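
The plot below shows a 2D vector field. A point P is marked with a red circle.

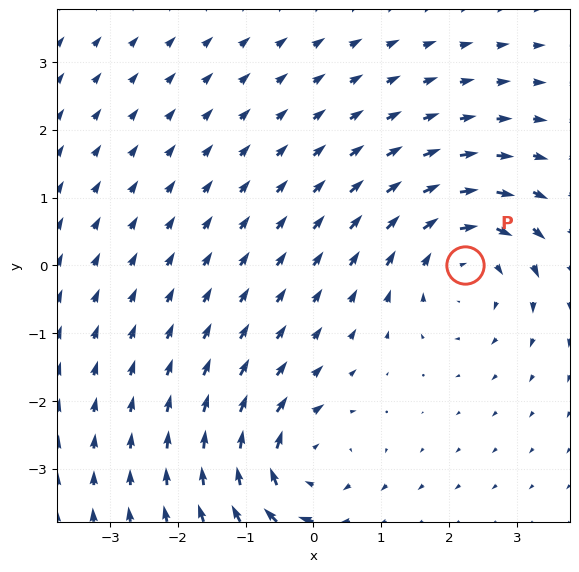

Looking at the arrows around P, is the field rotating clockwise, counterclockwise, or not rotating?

Near P at (2.2, 0.0) the arrows circulate clockwise. The curl (z-component) there is about -4; negative curl means clockwise rotation.

clockwise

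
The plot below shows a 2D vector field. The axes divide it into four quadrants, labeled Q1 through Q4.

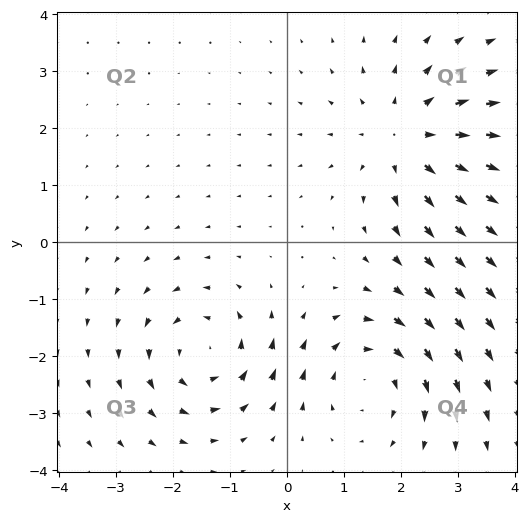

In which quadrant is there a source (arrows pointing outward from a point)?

Q1

The source sits at approximately (2.1, 1.8), which lies in quadrant Q1. The divergence there is about +4, positive as expected for a source.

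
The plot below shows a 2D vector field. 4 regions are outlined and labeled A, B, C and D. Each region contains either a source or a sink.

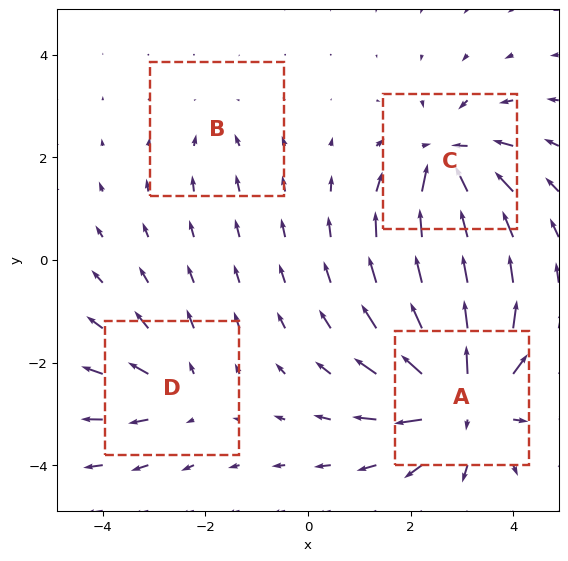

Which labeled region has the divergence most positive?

Divergence at each region's feature centre — A: about +8, B: about -2, C: about -6, D: about +3. Region A is most positive.

A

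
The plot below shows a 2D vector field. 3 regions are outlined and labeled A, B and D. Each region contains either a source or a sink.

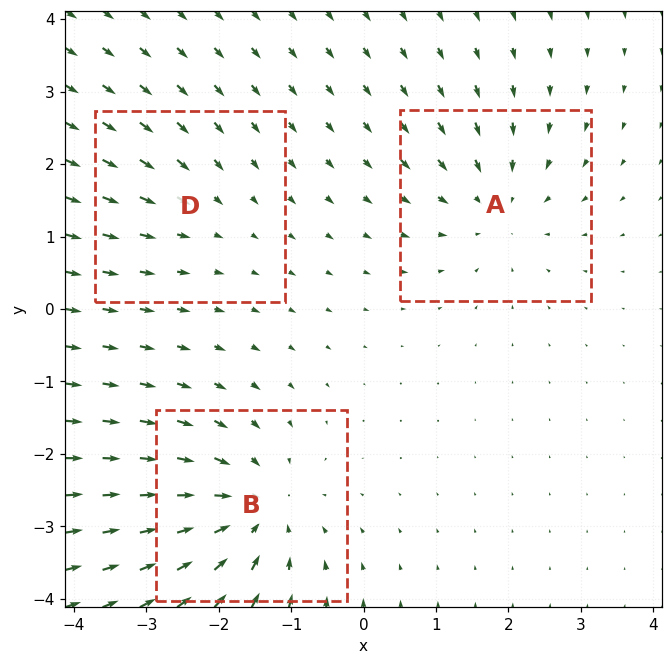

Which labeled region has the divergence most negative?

Divergence at each region's feature centre — A: about -3, B: about -5, D: about -2. Region B is most negative.

B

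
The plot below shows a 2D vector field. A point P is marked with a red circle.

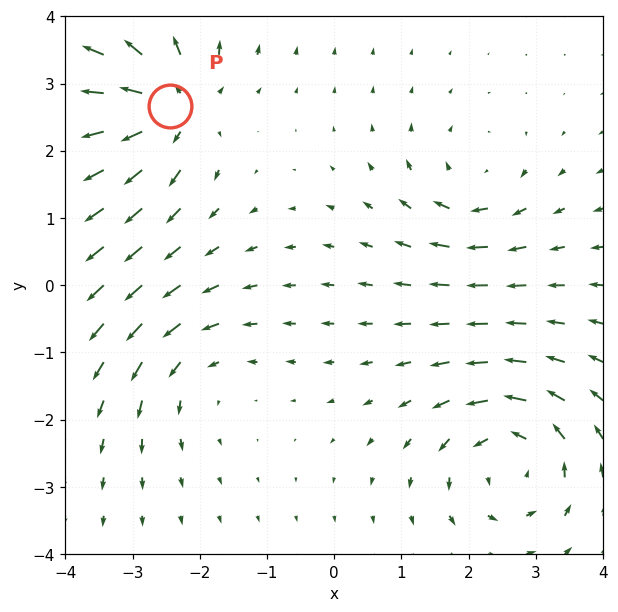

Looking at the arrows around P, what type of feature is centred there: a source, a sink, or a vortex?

source

At P (-2.4, 2.7) the arrows spread outward. Divergence about +6, curl ≈0 — positive divergence with near-zero curl is a source.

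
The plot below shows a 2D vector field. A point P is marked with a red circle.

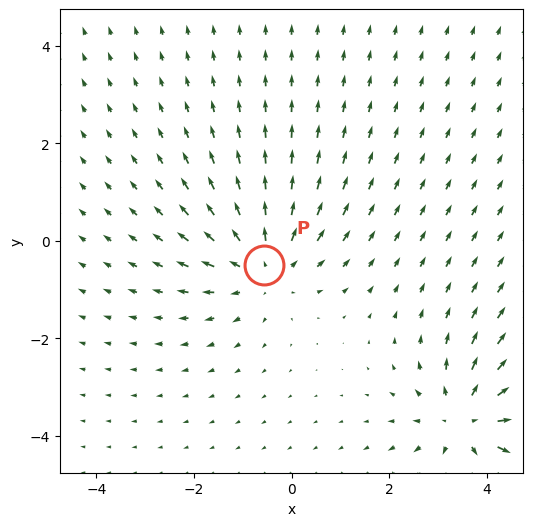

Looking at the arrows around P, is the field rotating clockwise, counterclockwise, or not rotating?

not rotating

Near P at (-0.6, -0.5) the arrows show no circulation. The curl there is ≈0.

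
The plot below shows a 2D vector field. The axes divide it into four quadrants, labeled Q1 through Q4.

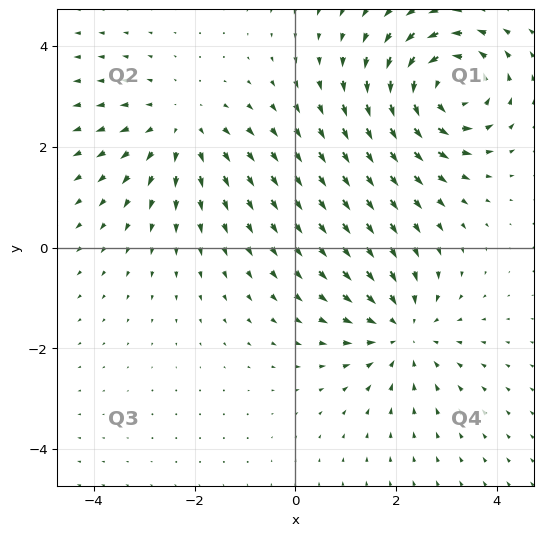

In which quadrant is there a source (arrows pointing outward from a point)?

The source sits at approximately (-2.3, 2.4), which lies in quadrant Q2. The divergence there is about +3, positive as expected for a source.

Q2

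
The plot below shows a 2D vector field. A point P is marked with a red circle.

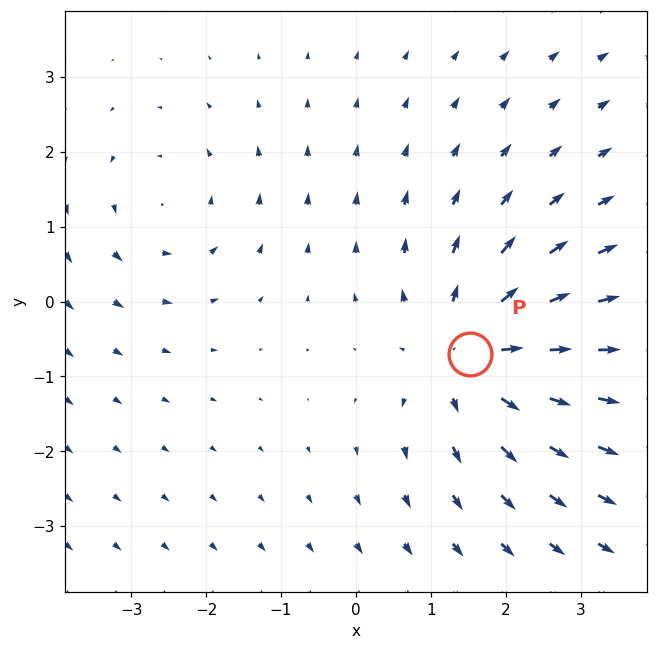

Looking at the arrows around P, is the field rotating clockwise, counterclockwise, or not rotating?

not rotating

Near P at (1.5, -0.7) the arrows show no circulation. The curl there is ≈0.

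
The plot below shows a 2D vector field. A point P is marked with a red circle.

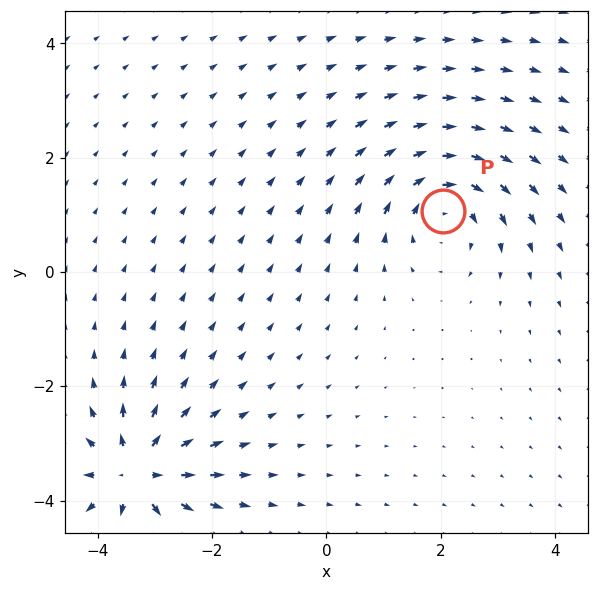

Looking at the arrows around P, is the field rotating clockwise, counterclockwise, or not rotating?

Near P at (2.0, 1.1) the arrows circulate clockwise. The curl (z-component) there is about -4; negative curl means clockwise rotation.

clockwise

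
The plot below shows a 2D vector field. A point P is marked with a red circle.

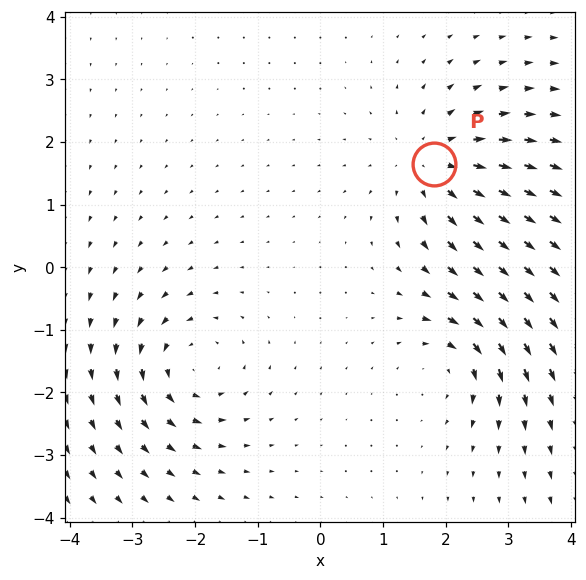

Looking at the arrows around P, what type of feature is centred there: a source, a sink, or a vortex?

At P (1.8, 1.7) the arrows spread outward. Divergence about +3, curl ≈0 — positive divergence with near-zero curl is a source.

source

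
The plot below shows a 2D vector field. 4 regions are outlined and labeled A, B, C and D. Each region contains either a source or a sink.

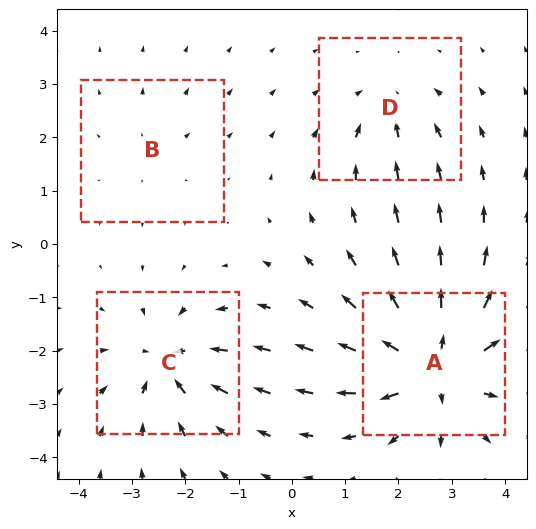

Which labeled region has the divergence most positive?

A

Divergence at each region's feature centre — A: about +8, B: about +2, C: about -5, D: about -4. Region A is most positive.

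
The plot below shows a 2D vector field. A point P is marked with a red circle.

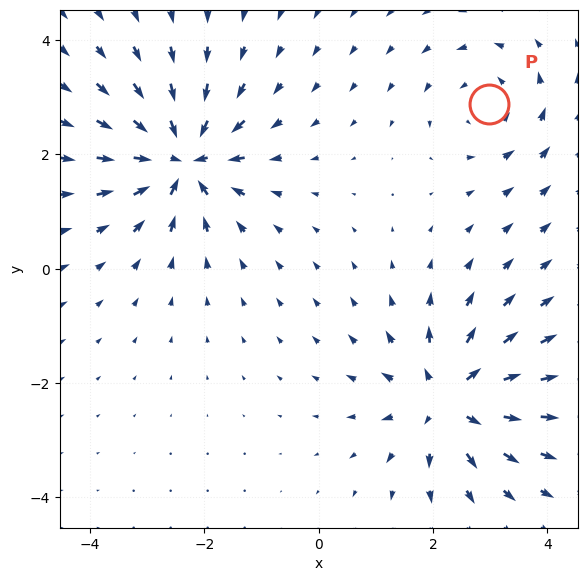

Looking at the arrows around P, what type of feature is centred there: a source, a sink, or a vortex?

At P (3.0, 2.9) the arrows circulate counterclockwise. Divergence ≈0, curl about +3 — near-zero divergence with nonzero curl is a vortex.

vortex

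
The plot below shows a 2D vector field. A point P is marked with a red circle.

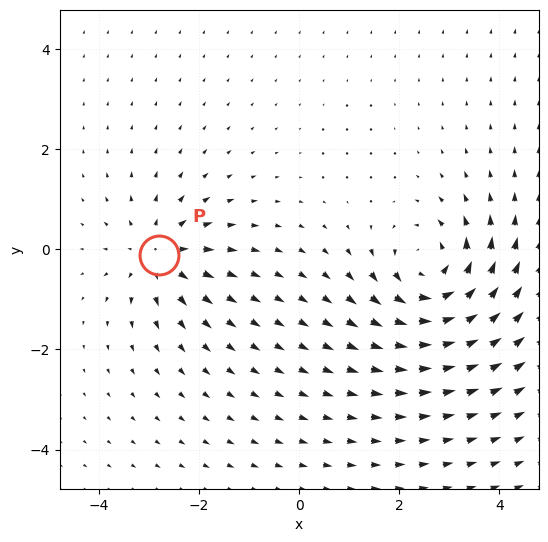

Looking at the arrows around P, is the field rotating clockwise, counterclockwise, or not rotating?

not rotating

Near P at (-2.8, -0.1) the arrows show no circulation. The curl there is ≈0.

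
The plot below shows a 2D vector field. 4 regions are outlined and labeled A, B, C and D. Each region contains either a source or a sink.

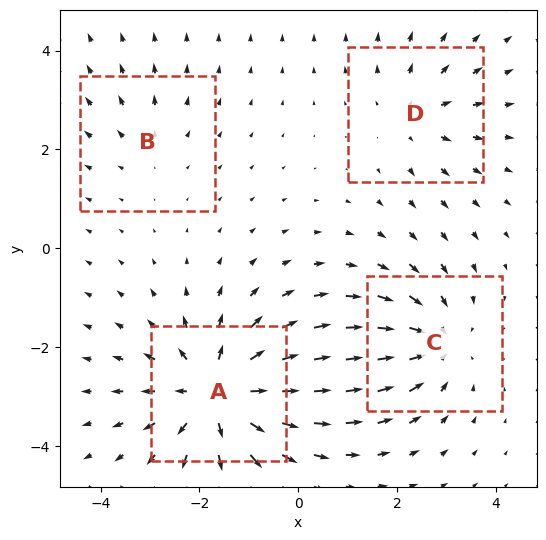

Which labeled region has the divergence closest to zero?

B

Divergence at each region's feature centre — A: about +6, B: about +2, C: about -4, D: about +3. Region B is closest to zero.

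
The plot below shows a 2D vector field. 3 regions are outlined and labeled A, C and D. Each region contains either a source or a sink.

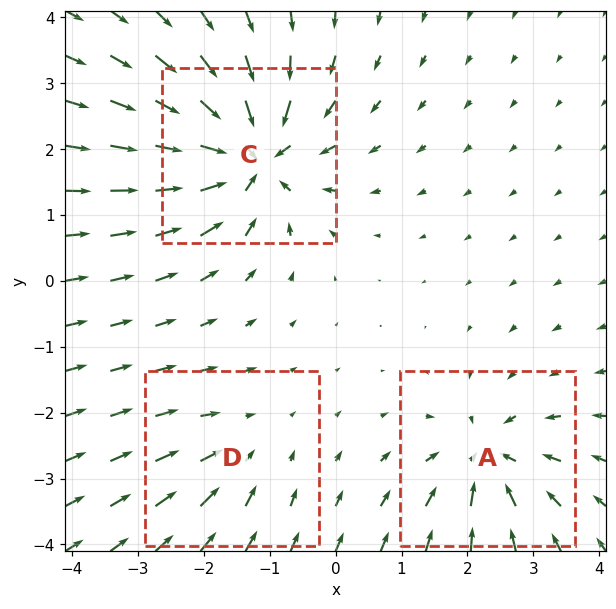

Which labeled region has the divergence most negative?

C

Divergence at each region's feature centre — A: about -4, C: about -6, D: about -2. Region C is most negative.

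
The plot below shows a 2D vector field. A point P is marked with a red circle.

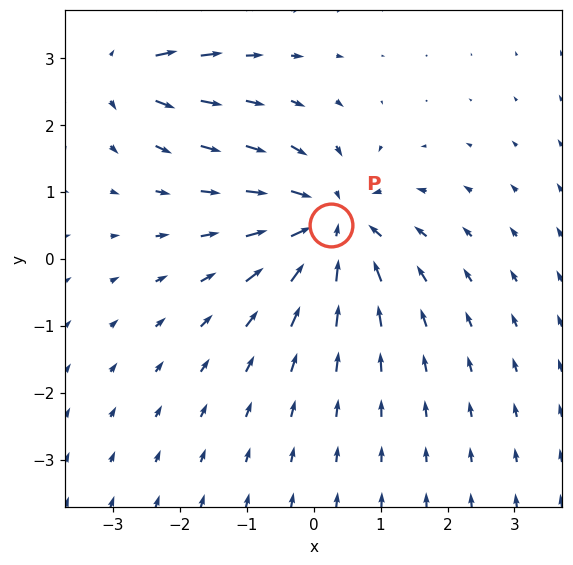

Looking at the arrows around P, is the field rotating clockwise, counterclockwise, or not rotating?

Near P at (0.3, 0.5) the arrows show no circulation. The curl there is ≈0.

not rotating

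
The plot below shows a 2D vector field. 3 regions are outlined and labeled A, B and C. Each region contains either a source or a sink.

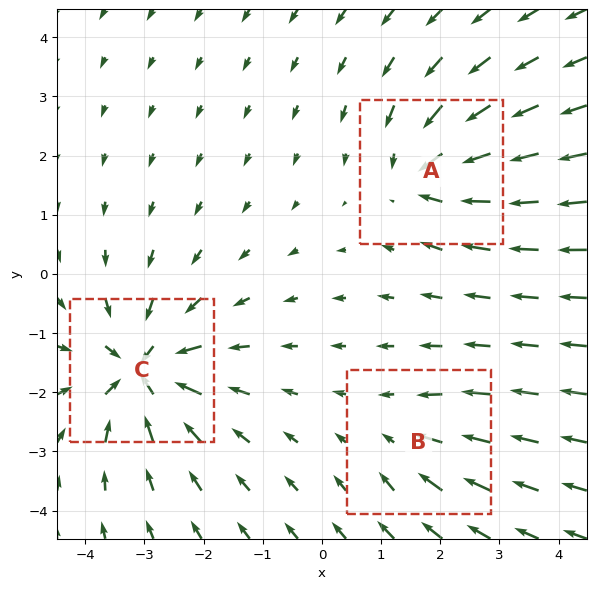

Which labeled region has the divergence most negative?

C

Divergence at each region's feature centre — A: about -4, B: about -2, C: about -6. Region C is most negative.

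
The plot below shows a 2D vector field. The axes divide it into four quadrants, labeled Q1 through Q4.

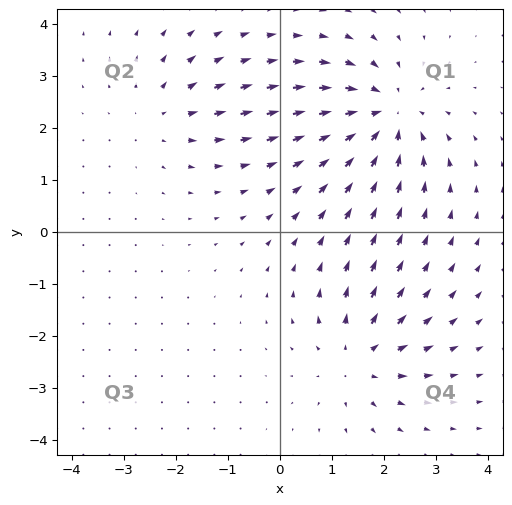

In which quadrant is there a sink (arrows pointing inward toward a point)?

Q1

The sink sits at approximately (2.1, 2.2), which lies in quadrant Q1. The divergence there is about -5, negative as expected for a sink.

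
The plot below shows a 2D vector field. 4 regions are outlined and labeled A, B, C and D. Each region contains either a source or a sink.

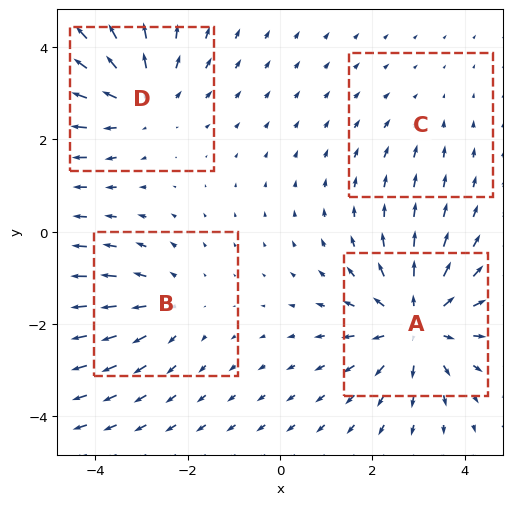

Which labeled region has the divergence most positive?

A

Divergence at each region's feature centre — A: about +6, B: about +3, C: about -2, D: about +4. Region A is most positive.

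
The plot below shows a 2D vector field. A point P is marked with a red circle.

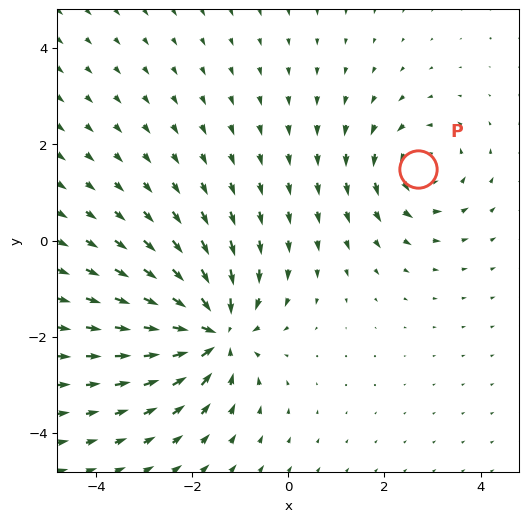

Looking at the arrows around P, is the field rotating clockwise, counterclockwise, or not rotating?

Near P at (2.7, 1.5) the arrows circulate counterclockwise. The curl (z-component) there is about +3; positive curl means counterclockwise rotation.

counterclockwise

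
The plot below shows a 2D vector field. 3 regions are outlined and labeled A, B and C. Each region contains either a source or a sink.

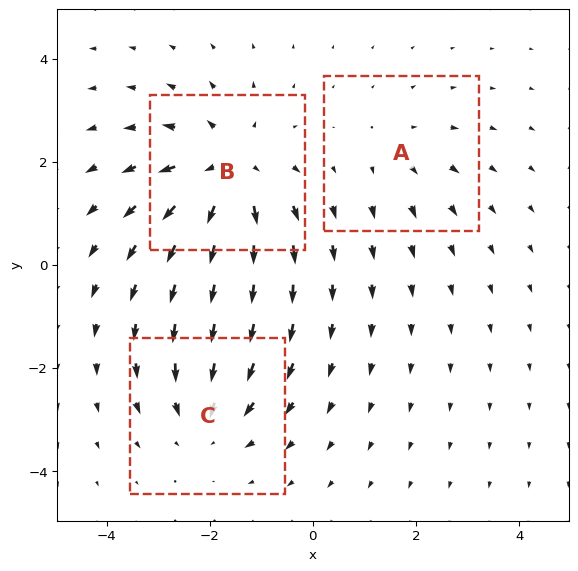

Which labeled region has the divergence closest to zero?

Divergence at each region's feature centre — A: about +2, B: about +4, C: about -3. Region A is closest to zero.

A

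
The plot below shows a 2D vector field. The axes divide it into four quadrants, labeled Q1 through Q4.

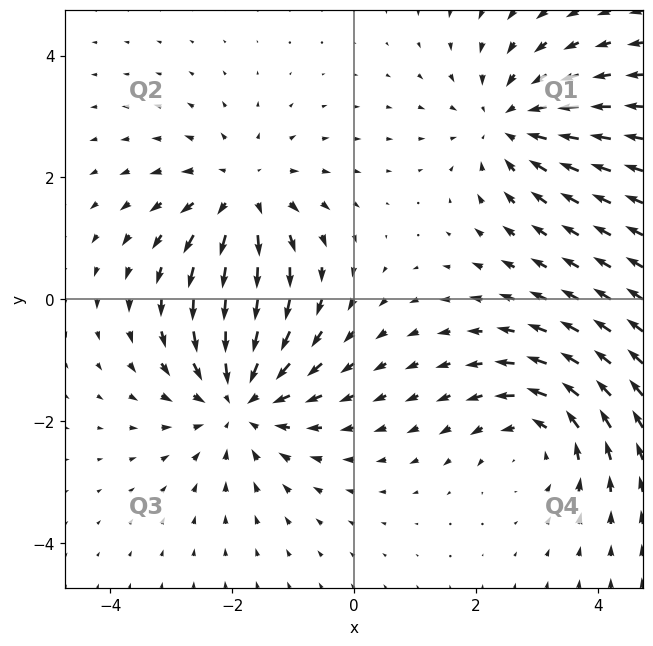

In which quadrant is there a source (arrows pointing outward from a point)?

The source sits at approximately (-1.8, 1.7), which lies in quadrant Q2. The divergence there is about +3, positive as expected for a source.

Q2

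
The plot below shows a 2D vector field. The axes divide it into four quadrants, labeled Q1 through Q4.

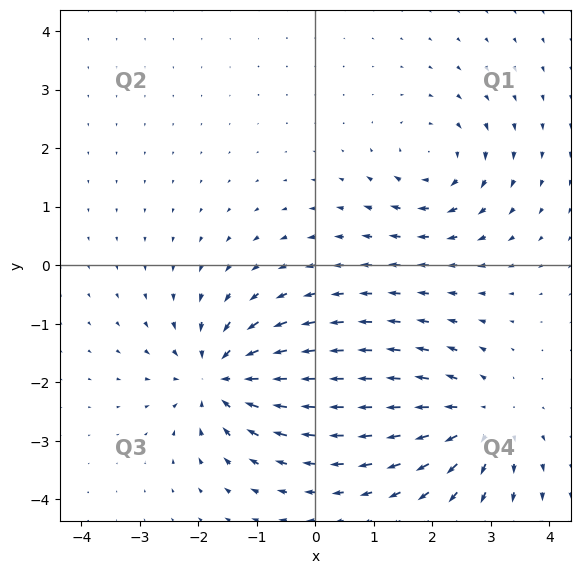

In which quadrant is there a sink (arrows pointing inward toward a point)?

Q3

The sink sits at approximately (-1.6, -1.9), which lies in quadrant Q3. The divergence there is about -5, negative as expected for a sink.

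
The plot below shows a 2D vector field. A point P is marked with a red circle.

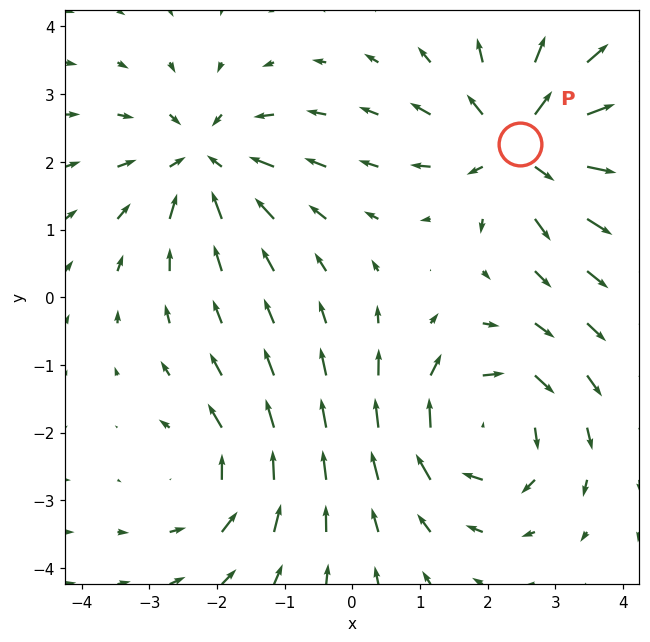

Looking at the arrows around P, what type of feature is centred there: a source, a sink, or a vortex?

At P (2.5, 2.3) the arrows spread outward. Divergence about +6, curl ≈0 — positive divergence with near-zero curl is a source.

source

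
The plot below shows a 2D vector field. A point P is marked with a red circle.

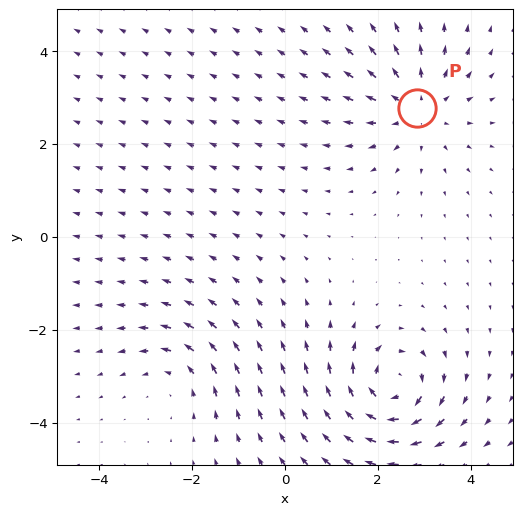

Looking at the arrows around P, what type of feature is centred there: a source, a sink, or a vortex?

source

At P (2.8, 2.8) the arrows spread outward. Divergence about +4, curl ≈0 — positive divergence with near-zero curl is a source.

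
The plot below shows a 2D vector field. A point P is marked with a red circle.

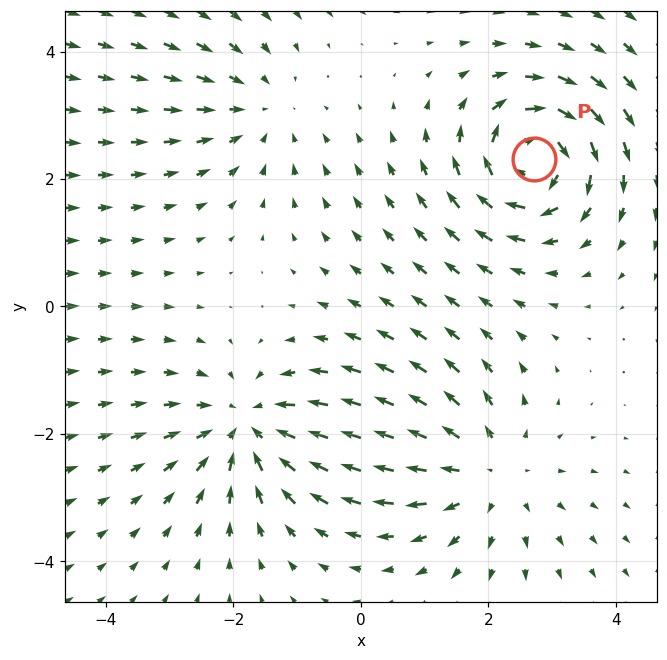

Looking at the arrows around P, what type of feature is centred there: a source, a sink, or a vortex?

vortex

At P (2.7, 2.3) the arrows circulate clockwise. Divergence ≈0, curl about -6 — near-zero divergence with nonzero curl is a vortex.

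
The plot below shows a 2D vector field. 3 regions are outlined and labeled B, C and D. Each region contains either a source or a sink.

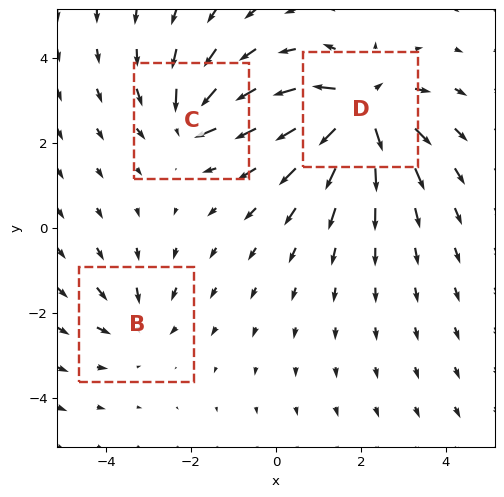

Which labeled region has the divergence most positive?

D

Divergence at each region's feature centre — B: about -2, C: about -4, D: about +6. Region D is most positive.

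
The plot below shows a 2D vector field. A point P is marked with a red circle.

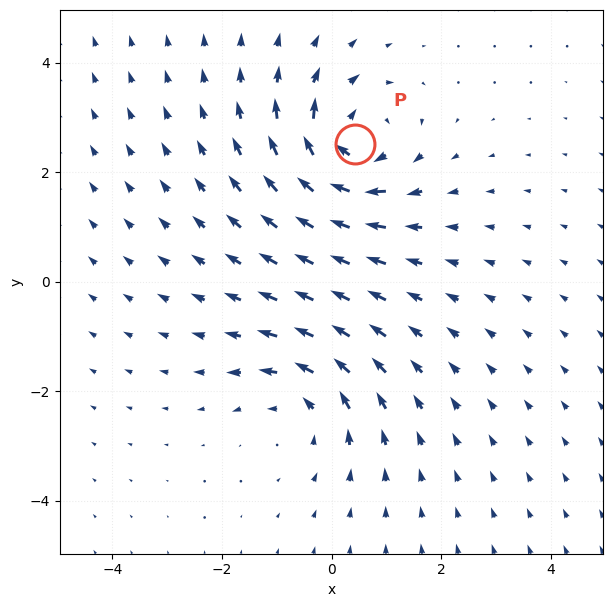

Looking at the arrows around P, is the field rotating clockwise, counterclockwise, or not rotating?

Near P at (0.4, 2.5) the arrows circulate clockwise. The curl (z-component) there is about -6; negative curl means clockwise rotation.

clockwise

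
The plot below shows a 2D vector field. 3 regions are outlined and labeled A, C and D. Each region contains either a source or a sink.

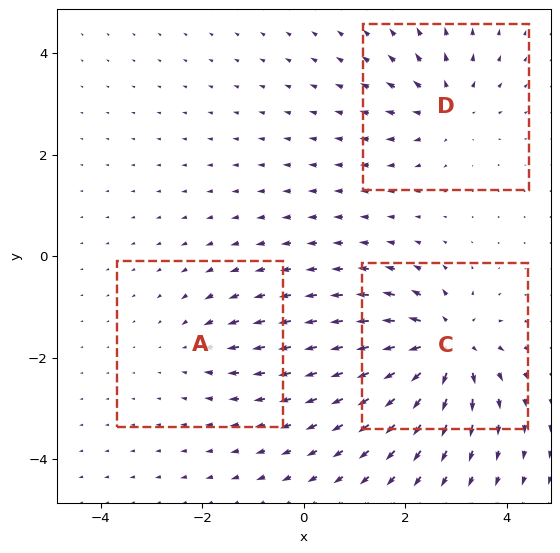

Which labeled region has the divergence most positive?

C

Divergence at each region's feature centre — A: about -2, C: about +6, D: about +4. Region C is most positive.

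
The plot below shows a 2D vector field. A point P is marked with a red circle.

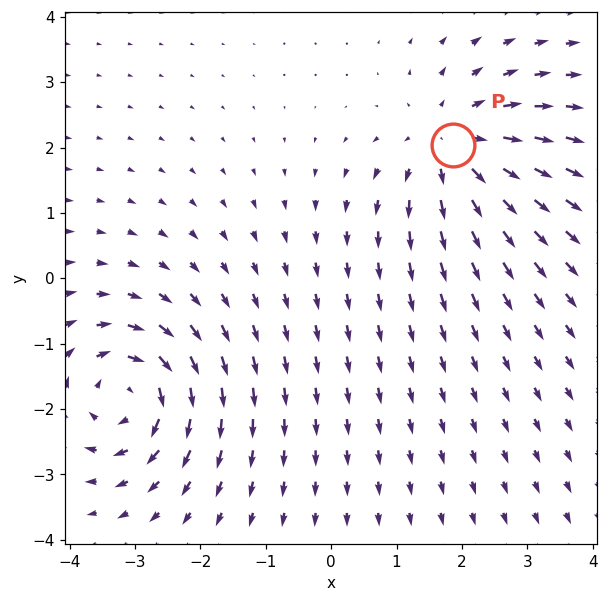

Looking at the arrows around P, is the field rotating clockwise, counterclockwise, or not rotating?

not rotating

Near P at (1.9, 2.0) the arrows show no circulation. The curl there is ≈0.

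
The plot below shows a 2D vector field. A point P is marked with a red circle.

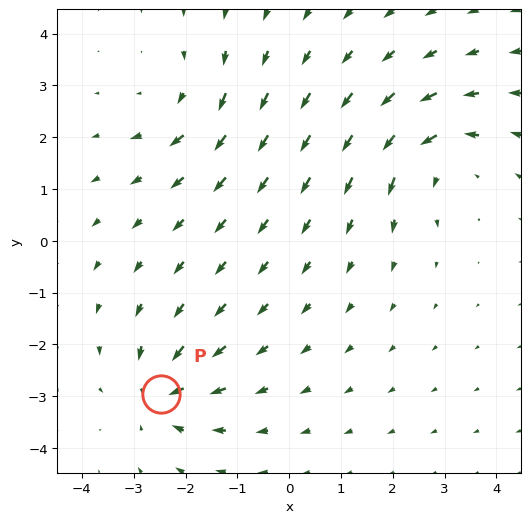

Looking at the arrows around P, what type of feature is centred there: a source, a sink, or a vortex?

sink

At P (-2.5, -3.0) the arrows converge inward. Divergence about -5, curl ≈0 — negative divergence with near-zero curl is a sink.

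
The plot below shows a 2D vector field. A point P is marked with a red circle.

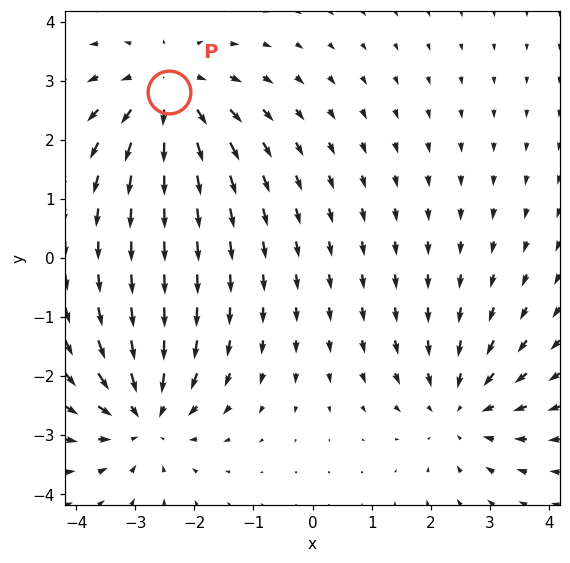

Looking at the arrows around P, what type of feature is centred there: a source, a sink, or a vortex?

source

At P (-2.4, 2.8) the arrows spread outward. Divergence about +4, curl ≈0 — positive divergence with near-zero curl is a source.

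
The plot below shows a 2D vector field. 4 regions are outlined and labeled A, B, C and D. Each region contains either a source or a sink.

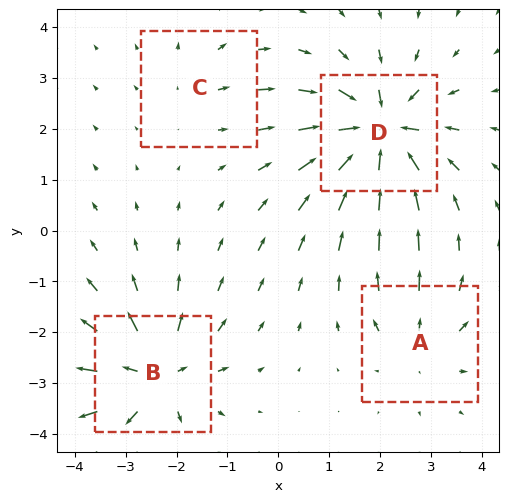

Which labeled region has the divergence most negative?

Divergence at each region's feature centre — A: about +4, B: about +6, C: about +2, D: about -8. Region D is most negative.

D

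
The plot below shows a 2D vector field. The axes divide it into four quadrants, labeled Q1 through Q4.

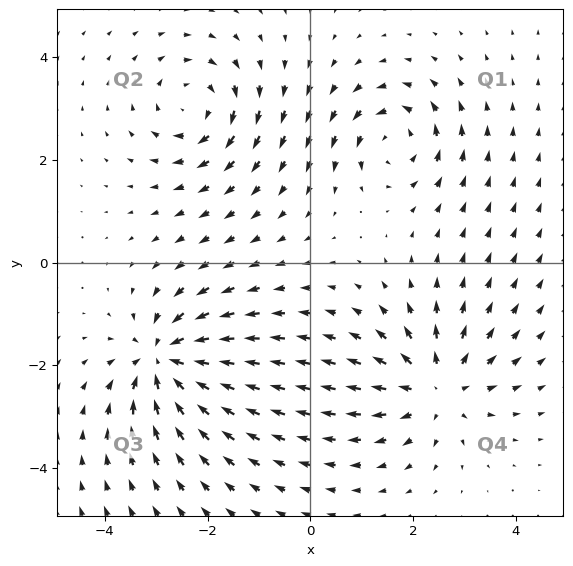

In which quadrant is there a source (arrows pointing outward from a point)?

Q4

The source sits at approximately (2.5, -2.4), which lies in quadrant Q4. The divergence there is about +5, positive as expected for a source.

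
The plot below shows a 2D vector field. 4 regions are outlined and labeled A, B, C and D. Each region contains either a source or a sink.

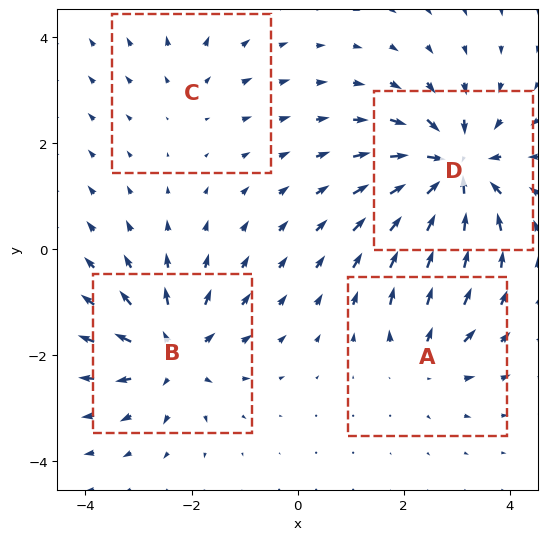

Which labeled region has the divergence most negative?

D

Divergence at each region's feature centre — A: about +4, B: about +6, C: about +2, D: about -8. Region D is most negative.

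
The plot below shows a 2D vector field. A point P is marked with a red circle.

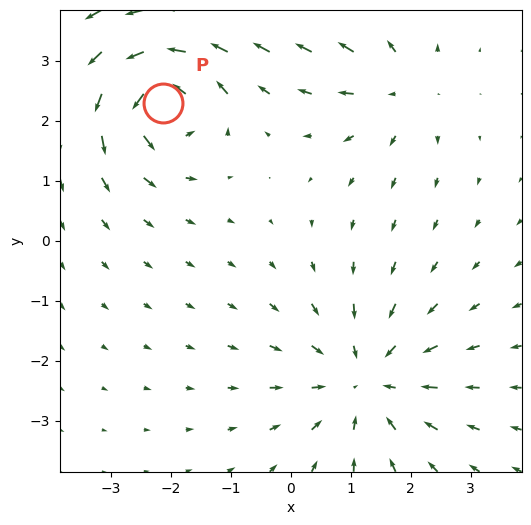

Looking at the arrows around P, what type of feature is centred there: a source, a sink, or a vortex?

At P (-2.1, 2.3) the arrows circulate counterclockwise. Divergence ≈0, curl about +7 — near-zero divergence with nonzero curl is a vortex.

vortex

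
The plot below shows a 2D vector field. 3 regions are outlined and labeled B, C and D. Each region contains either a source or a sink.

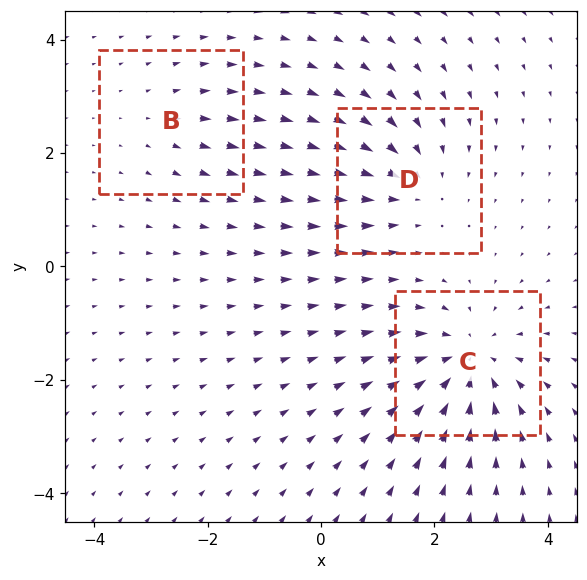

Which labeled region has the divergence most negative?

C

Divergence at each region's feature centre — B: about +2, C: about -5, D: about -3. Region C is most negative.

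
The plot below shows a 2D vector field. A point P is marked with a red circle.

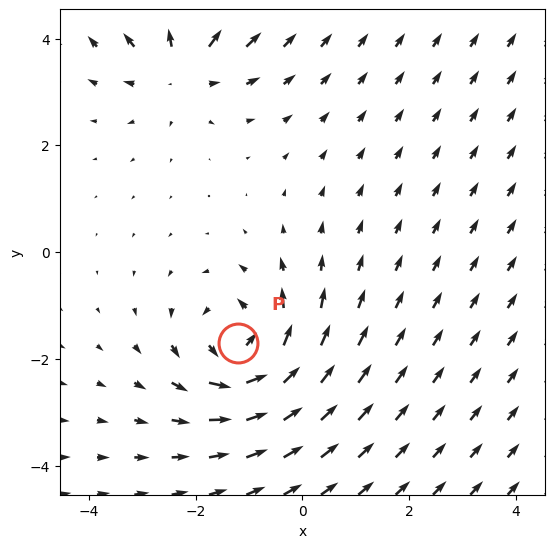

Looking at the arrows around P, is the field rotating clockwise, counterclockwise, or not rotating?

Near P at (-1.2, -1.7) the arrows circulate counterclockwise. The curl (z-component) there is about +4; positive curl means counterclockwise rotation.

counterclockwise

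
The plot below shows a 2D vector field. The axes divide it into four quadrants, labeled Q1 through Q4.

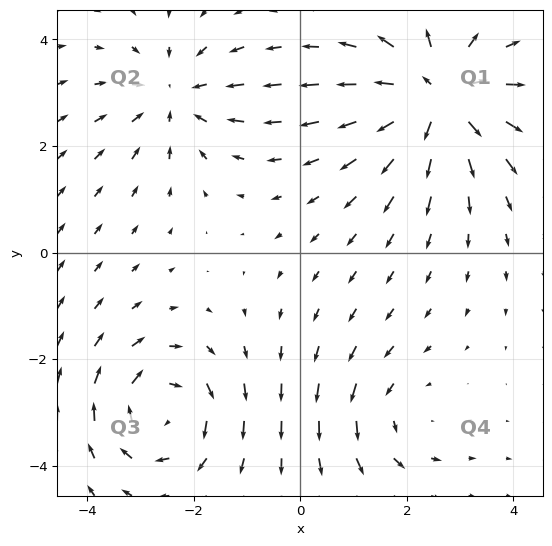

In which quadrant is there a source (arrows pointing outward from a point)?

The source sits at approximately (2.6, 2.9), which lies in quadrant Q1. The divergence there is about +7, positive as expected for a source.

Q1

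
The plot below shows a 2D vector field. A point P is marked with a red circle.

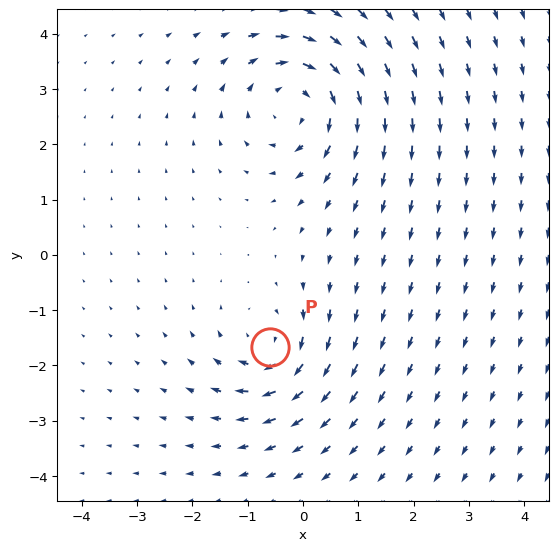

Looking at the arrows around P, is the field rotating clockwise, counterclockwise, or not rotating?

clockwise

Near P at (-0.6, -1.7) the arrows circulate clockwise. The curl (z-component) there is about -5; negative curl means clockwise rotation.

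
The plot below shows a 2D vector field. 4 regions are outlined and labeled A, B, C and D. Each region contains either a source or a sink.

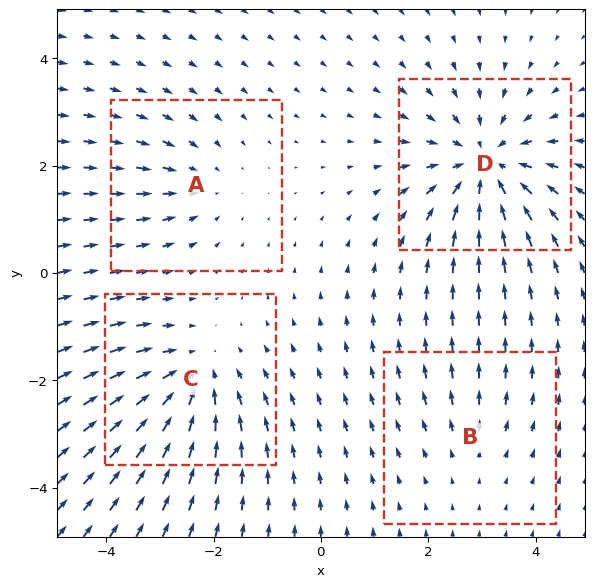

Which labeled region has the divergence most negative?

Divergence at each region's feature centre — A: about -3, B: about +2, C: about -5, D: about -6. Region D is most negative.

D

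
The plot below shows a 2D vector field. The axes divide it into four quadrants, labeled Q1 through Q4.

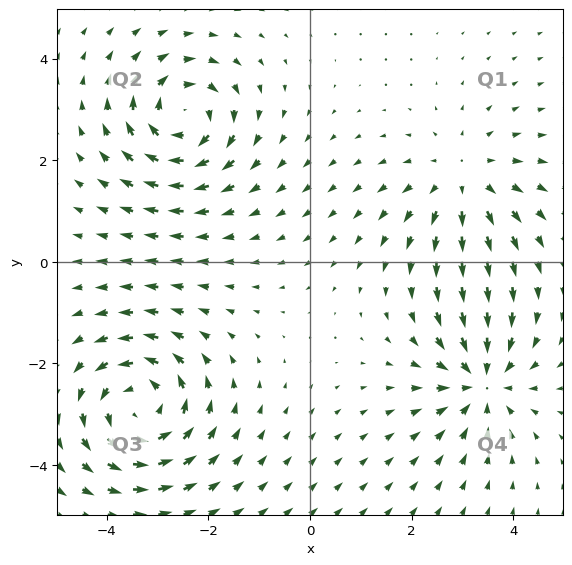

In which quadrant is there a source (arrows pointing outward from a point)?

The source sits at approximately (3.0, 1.6), which lies in quadrant Q1. The divergence there is about +3, positive as expected for a source.

Q1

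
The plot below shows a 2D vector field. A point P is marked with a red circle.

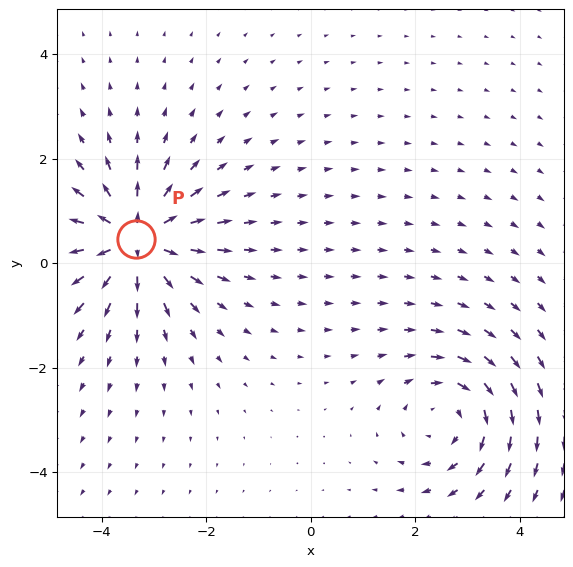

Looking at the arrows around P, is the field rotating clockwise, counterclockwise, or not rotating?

Near P at (-3.3, 0.5) the arrows show no circulation. The curl there is ≈0.

not rotating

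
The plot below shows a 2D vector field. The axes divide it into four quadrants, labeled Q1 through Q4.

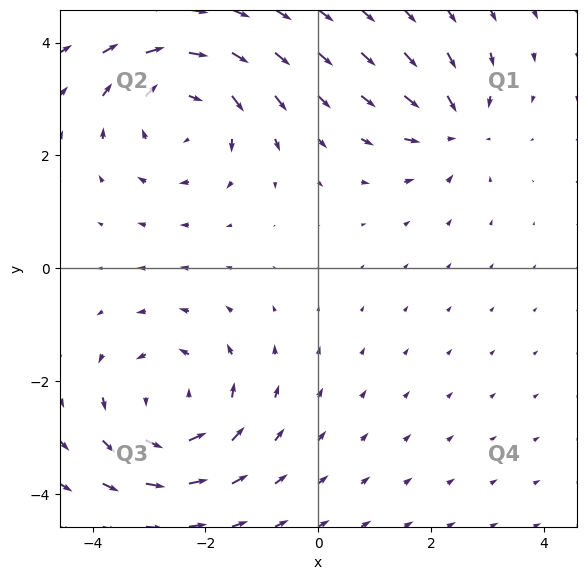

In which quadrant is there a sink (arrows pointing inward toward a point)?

Q1

The sink sits at approximately (2.4, 2.5), which lies in quadrant Q1. The divergence there is about -4, negative as expected for a sink.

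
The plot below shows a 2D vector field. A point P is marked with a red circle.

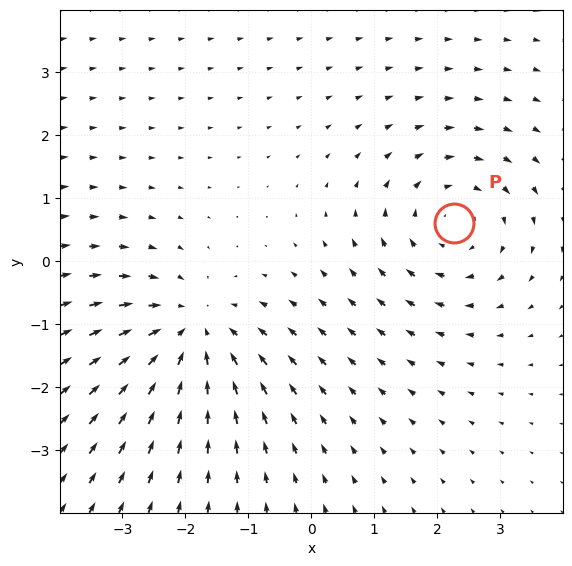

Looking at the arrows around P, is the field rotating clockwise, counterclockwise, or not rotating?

clockwise

Near P at (2.3, 0.6) the arrows circulate clockwise. The curl (z-component) there is about -3; negative curl means clockwise rotation.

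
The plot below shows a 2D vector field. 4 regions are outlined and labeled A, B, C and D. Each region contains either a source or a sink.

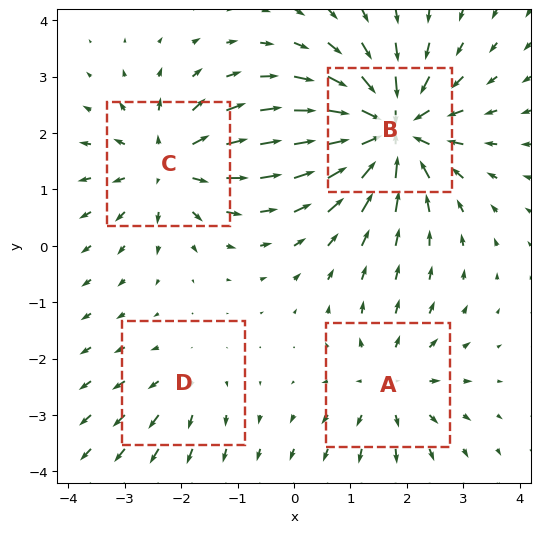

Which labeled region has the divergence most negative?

B

Divergence at each region's feature centre — A: about +4, B: about -8, C: about +5, D: about +2. Region B is most negative.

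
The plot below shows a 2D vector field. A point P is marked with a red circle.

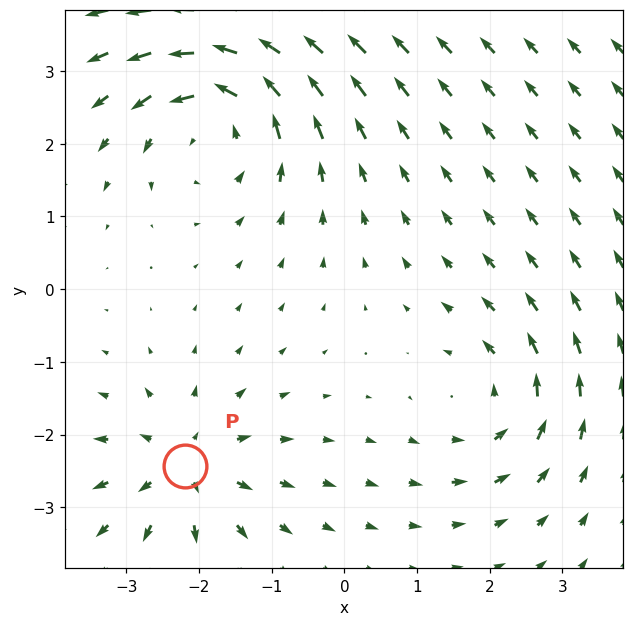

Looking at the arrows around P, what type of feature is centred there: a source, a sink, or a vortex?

At P (-2.2, -2.4) the arrows spread outward. Divergence about +4, curl ≈0 — positive divergence with near-zero curl is a source.

source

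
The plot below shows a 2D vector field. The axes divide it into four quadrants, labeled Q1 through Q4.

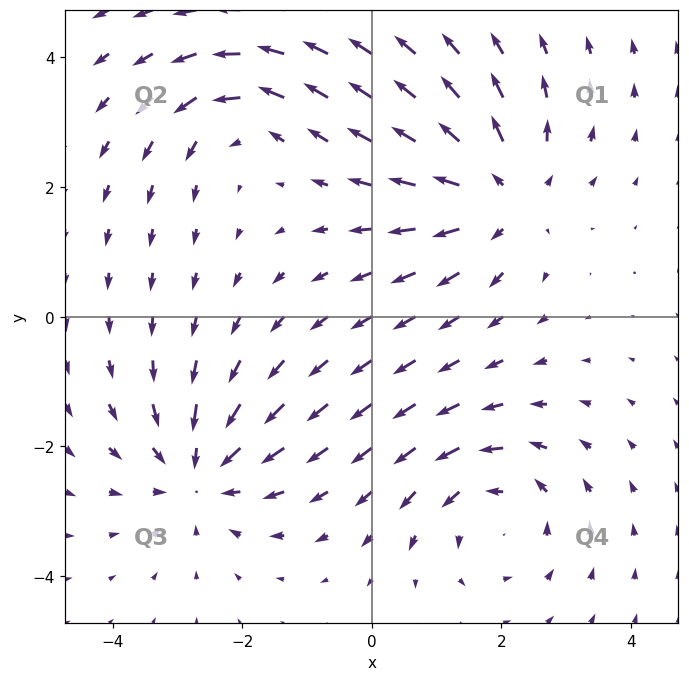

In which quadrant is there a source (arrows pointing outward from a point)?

Q1

The source sits at approximately (2.0, 1.9), which lies in quadrant Q1. The divergence there is about +4, positive as expected for a source.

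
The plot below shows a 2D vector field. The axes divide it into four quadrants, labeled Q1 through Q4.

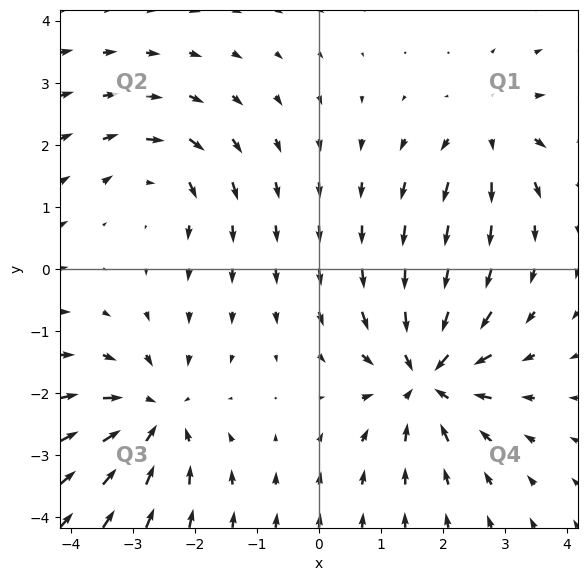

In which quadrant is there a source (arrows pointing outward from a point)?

The source sits at approximately (2.8, 2.2), which lies in quadrant Q1. The divergence there is about +3, positive as expected for a source.

Q1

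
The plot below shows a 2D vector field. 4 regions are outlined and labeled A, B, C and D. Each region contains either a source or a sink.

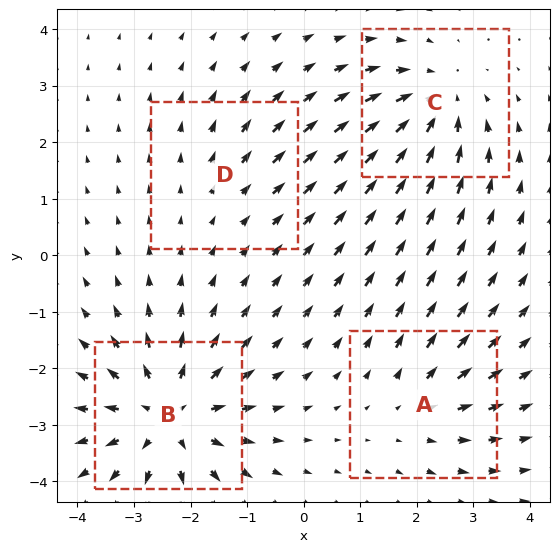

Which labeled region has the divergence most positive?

B

Divergence at each region's feature centre — A: about +3, B: about +6, C: about -5, D: about +2. Region B is most positive.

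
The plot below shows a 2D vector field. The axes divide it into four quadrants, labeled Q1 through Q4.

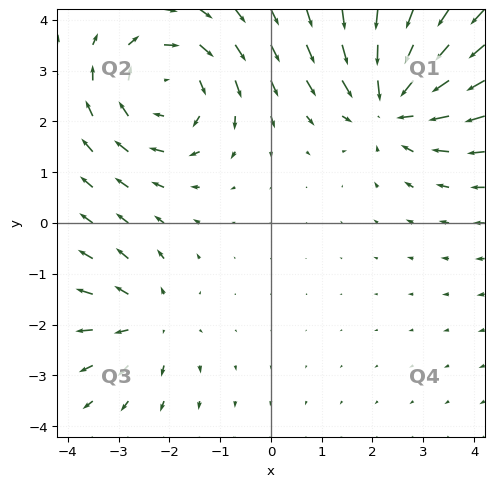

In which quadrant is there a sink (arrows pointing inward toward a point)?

The sink sits at approximately (2.4, 2.4), which lies in quadrant Q1. The divergence there is about -4, negative as expected for a sink.

Q1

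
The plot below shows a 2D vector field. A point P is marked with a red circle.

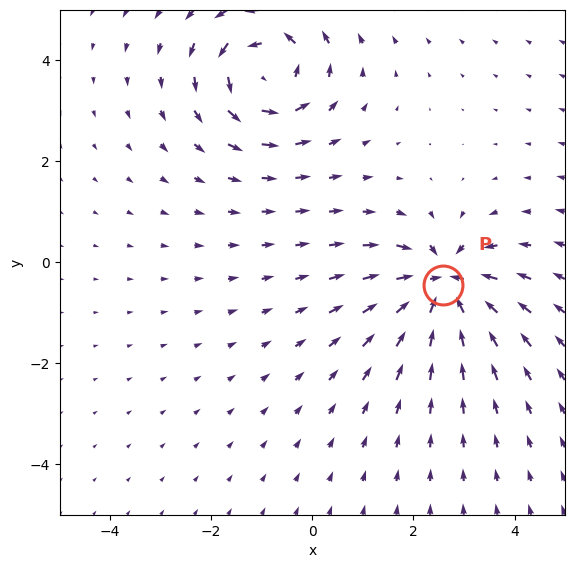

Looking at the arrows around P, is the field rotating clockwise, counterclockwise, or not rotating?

Near P at (2.6, -0.4) the arrows show no circulation. The curl there is ≈0.

not rotating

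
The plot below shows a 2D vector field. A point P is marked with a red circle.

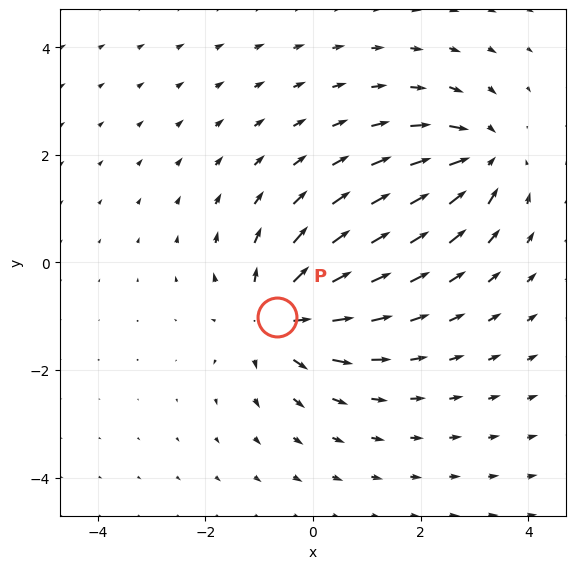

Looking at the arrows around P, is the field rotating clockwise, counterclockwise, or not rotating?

not rotating

Near P at (-0.7, -1.0) the arrows show no circulation. The curl there is ≈0.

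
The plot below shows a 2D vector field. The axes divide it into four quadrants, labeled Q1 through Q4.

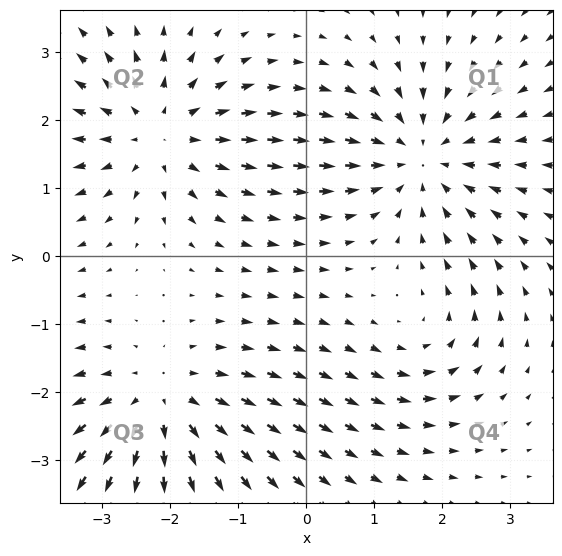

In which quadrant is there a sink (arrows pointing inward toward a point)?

The sink sits at approximately (1.7, 1.5), which lies in quadrant Q1. The divergence there is about -4, negative as expected for a sink.

Q1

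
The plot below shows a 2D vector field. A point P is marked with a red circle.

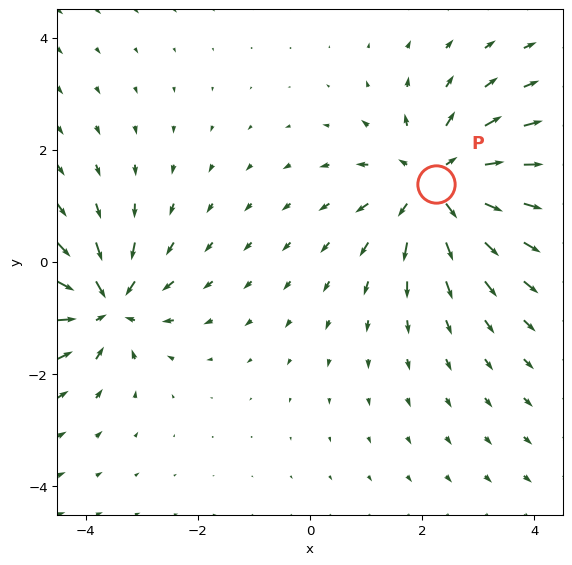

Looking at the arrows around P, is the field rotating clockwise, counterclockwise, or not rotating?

not rotating

Near P at (2.3, 1.4) the arrows show no circulation. The curl there is ≈0.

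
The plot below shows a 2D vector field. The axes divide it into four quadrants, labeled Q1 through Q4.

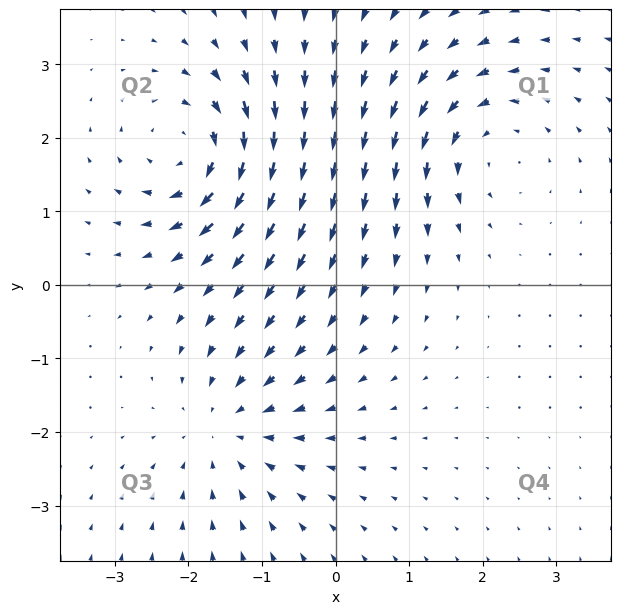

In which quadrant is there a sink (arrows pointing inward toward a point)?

Q3

The sink sits at approximately (-1.5, -1.9), which lies in quadrant Q3. The divergence there is about -3, negative as expected for a sink.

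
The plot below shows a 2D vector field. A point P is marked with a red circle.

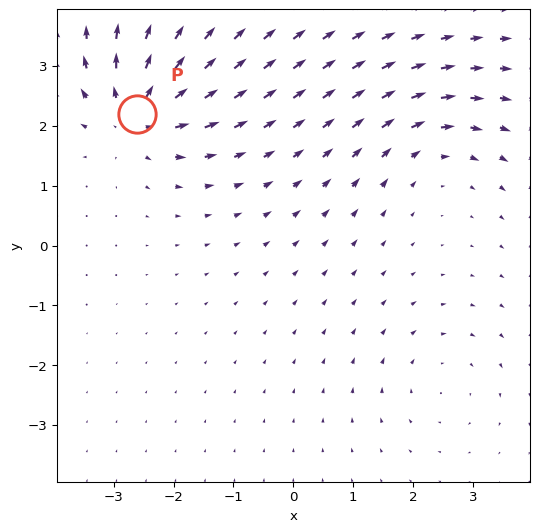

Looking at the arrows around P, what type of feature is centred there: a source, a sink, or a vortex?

At P (-2.6, 2.2) the arrows spread outward. Divergence about +6, curl ≈0 — positive divergence with near-zero curl is a source.

source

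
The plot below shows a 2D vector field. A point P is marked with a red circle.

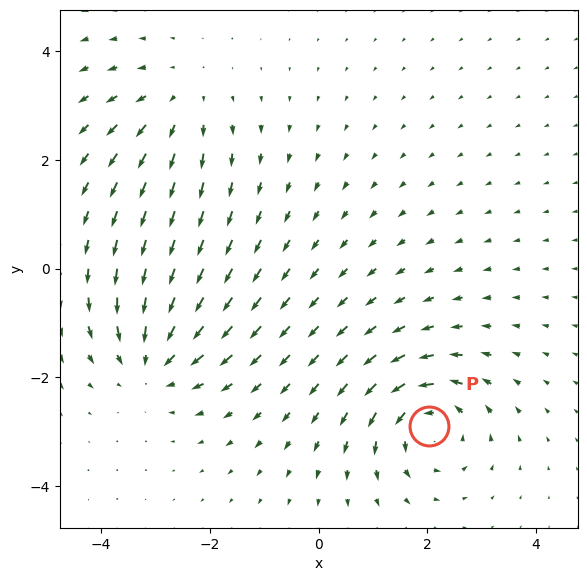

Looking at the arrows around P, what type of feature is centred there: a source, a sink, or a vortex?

vortex

At P (2.0, -2.9) the arrows circulate counterclockwise. Divergence ≈0, curl about +6 — near-zero divergence with nonzero curl is a vortex.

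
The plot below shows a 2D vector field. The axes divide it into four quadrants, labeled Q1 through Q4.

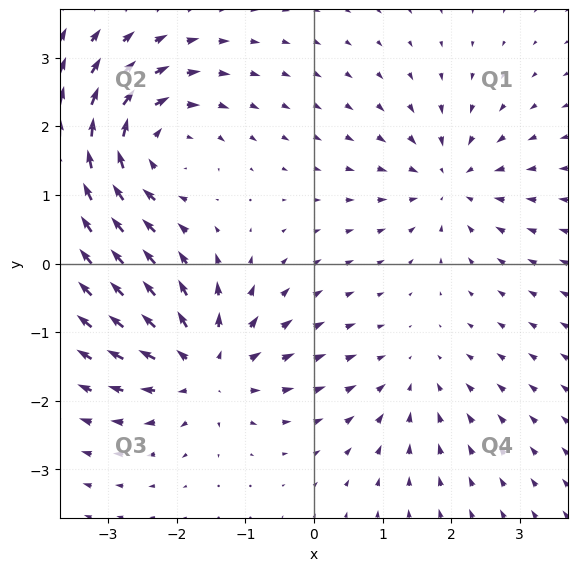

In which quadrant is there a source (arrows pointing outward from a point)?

The source sits at approximately (-1.6, -1.5), which lies in quadrant Q3. The divergence there is about +5, positive as expected for a source.

Q3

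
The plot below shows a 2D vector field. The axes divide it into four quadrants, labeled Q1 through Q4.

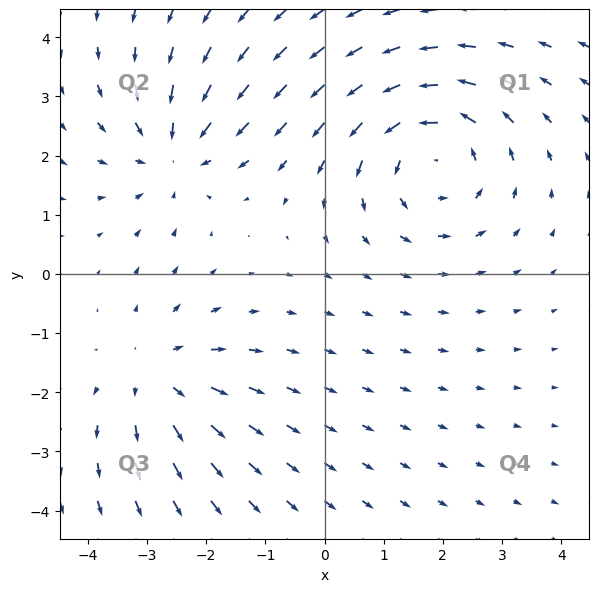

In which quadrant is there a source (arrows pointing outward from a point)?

The source sits at approximately (-2.8, -1.7), which lies in quadrant Q3. The divergence there is about +3, positive as expected for a source.

Q3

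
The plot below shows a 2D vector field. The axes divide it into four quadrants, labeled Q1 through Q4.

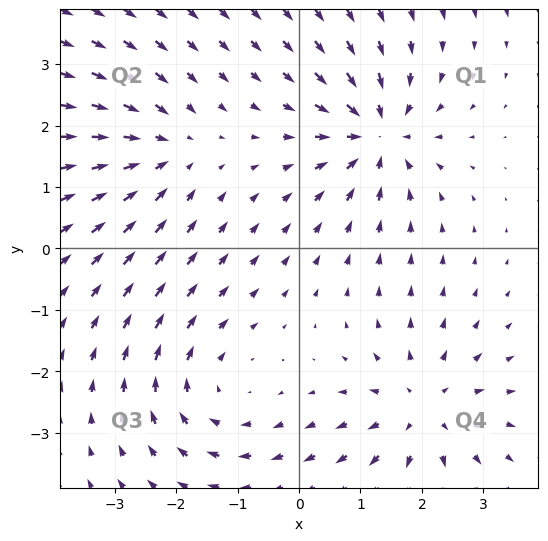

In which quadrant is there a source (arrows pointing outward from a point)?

The source sits at approximately (2.0, -2.6), which lies in quadrant Q4. The divergence there is about +5, positive as expected for a source.

Q4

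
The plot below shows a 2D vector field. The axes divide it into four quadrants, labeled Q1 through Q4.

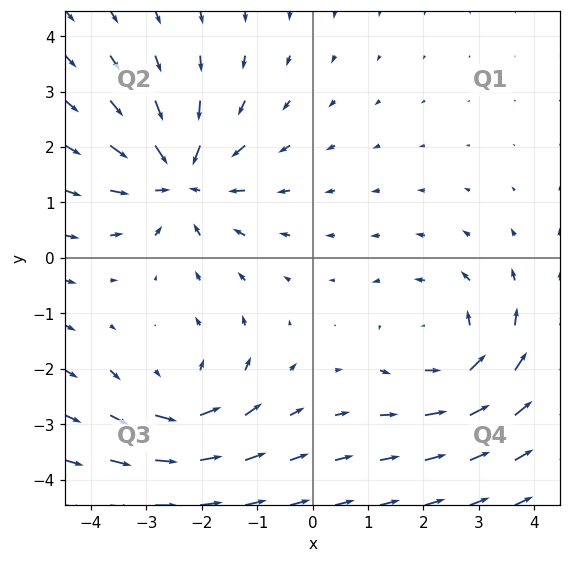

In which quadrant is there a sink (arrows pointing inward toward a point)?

Q2

The sink sits at approximately (-2.4, 1.4), which lies in quadrant Q2. The divergence there is about -5, negative as expected for a sink.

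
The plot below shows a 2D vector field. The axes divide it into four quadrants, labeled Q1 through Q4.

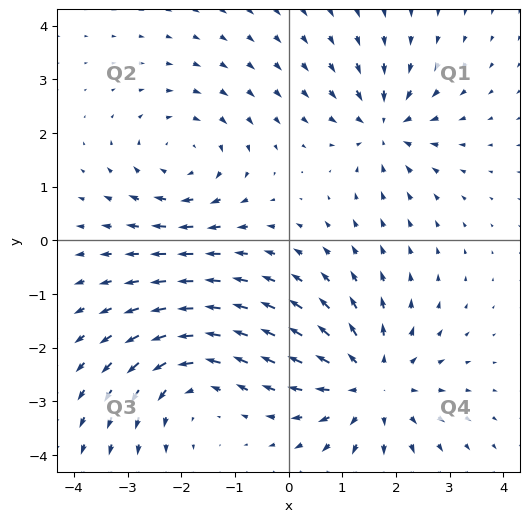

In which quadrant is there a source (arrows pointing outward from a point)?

The source sits at approximately (1.5, -2.7), which lies in quadrant Q4. The divergence there is about +4, positive as expected for a source.

Q4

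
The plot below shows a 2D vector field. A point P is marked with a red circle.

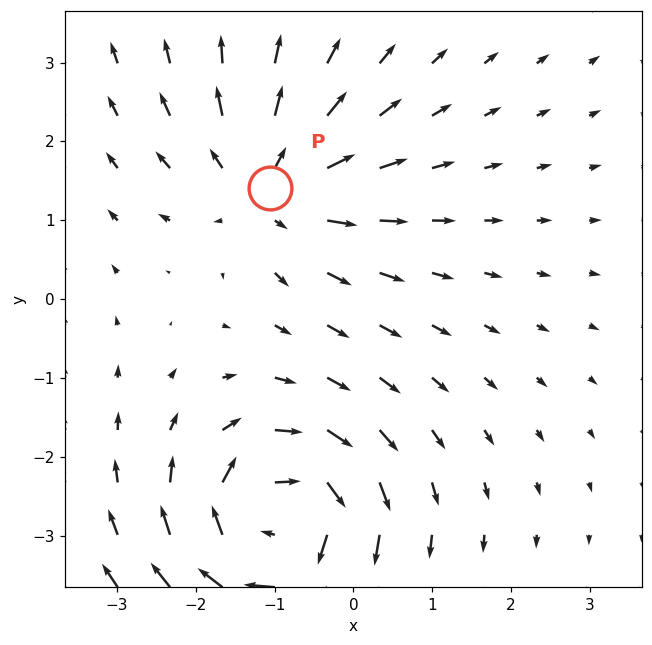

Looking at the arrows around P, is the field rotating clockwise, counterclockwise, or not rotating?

Near P at (-1.1, 1.4) the arrows show no circulation. The curl there is ≈0.

not rotating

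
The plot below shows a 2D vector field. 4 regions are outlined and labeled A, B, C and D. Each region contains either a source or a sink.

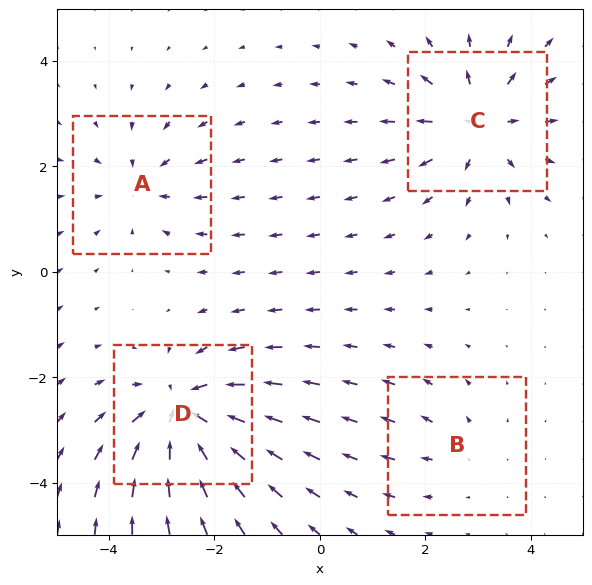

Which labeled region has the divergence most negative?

D

Divergence at each region's feature centre — A: about -4, B: about +2, C: about +5, D: about -7. Region D is most negative.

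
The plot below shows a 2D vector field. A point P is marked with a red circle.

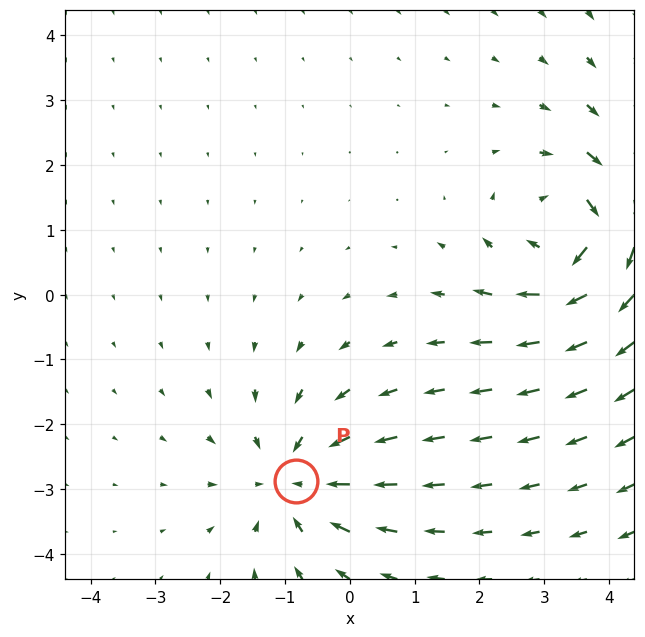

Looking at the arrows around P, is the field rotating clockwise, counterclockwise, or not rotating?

Near P at (-0.8, -2.9) the arrows show no circulation. The curl there is ≈0.

not rotating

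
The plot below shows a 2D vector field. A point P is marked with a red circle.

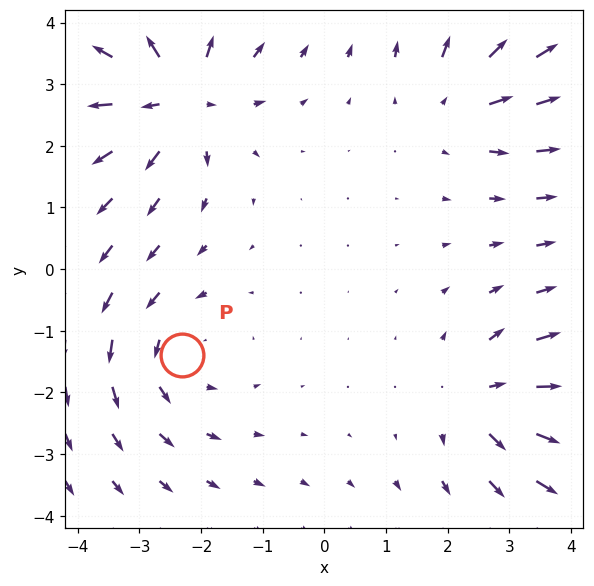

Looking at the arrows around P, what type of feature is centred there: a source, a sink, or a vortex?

At P (-2.3, -1.4) the arrows circulate counterclockwise. Divergence ≈0, curl about +3 — near-zero divergence with nonzero curl is a vortex.

vortex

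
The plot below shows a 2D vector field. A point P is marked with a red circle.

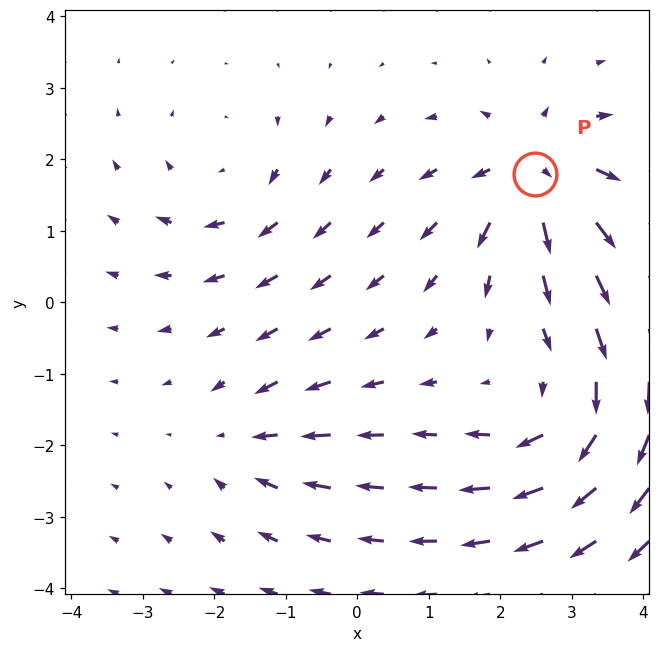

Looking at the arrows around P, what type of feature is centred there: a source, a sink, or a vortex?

source

At P (2.5, 1.8) the arrows spread outward. Divergence about +6, curl ≈0 — positive divergence with near-zero curl is a source.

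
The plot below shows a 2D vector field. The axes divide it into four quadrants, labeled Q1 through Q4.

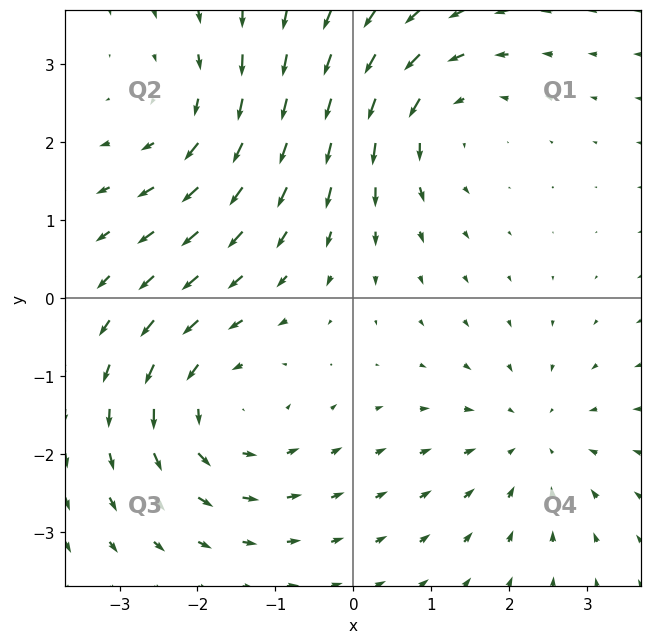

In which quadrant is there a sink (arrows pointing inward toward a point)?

The sink sits at approximately (2.3, -1.8), which lies in quadrant Q4. The divergence there is about -3, negative as expected for a sink.

Q4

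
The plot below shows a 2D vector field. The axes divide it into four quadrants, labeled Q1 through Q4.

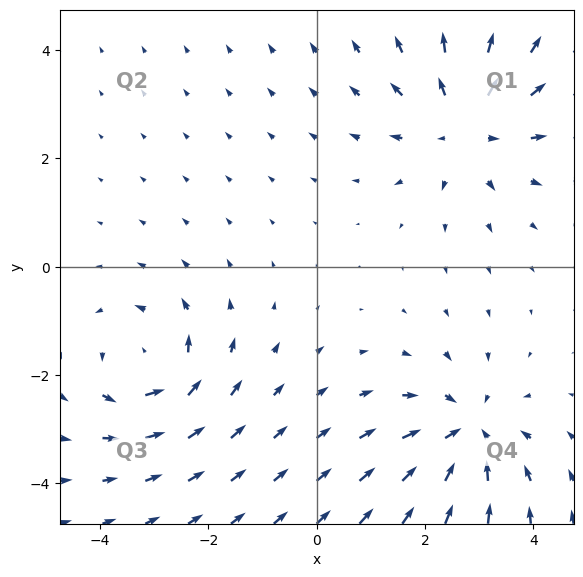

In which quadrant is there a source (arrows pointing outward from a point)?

The source sits at approximately (2.8, 2.6), which lies in quadrant Q1. The divergence there is about +4, positive as expected for a source.

Q1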